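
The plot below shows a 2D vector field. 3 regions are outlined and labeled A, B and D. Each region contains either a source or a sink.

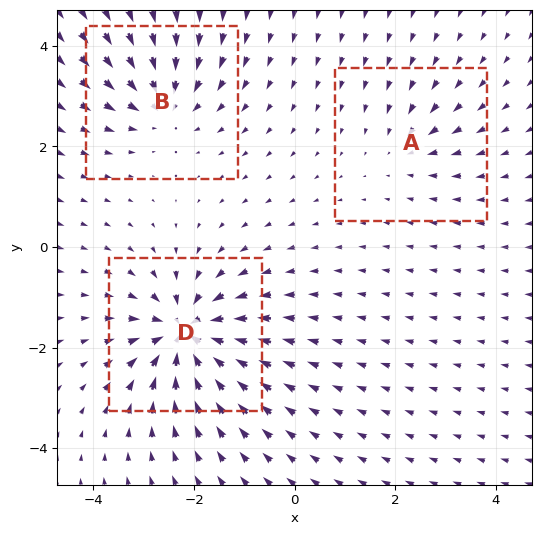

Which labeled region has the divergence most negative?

D

Divergence at each region's feature centre — A: about -2, B: about -4, D: about -6. Region D is most negative.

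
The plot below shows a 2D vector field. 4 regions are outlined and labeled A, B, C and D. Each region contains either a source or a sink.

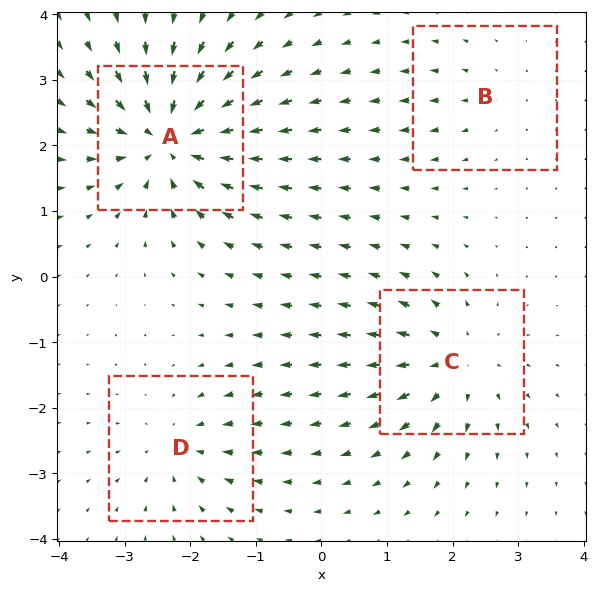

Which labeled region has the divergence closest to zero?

Divergence at each region's feature centre — A: about -9, B: about +2, C: about +6, D: about -4. Region B is closest to zero.

B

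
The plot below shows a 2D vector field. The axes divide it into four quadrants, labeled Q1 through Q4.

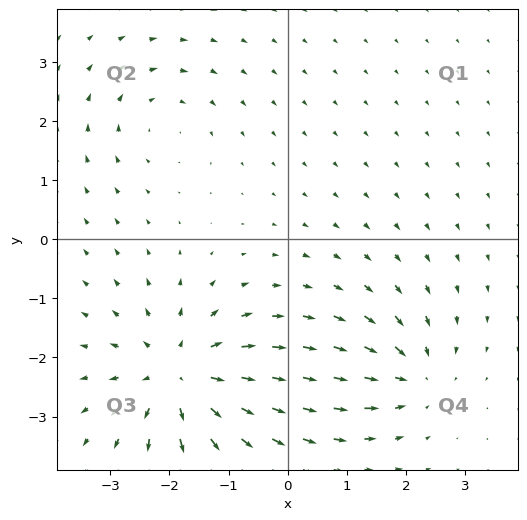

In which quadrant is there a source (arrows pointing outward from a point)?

Q3

The source sits at approximately (-1.8, -2.3), which lies in quadrant Q3. The divergence there is about +5, positive as expected for a source.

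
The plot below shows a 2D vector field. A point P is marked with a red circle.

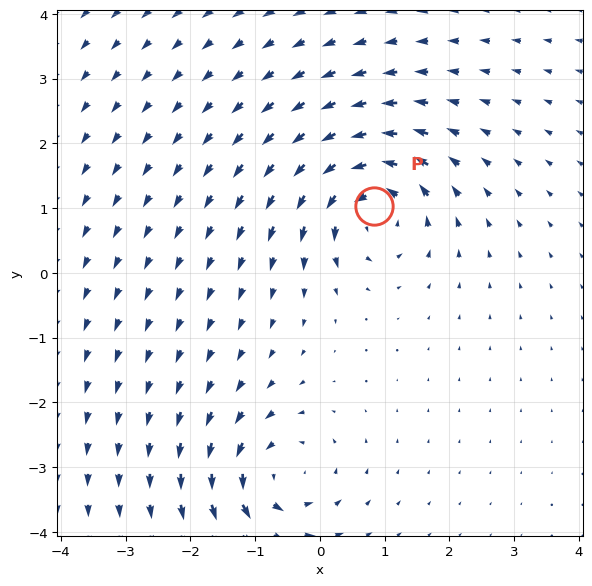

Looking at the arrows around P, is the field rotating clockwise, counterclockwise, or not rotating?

counterclockwise

Near P at (0.8, 1.0) the arrows circulate counterclockwise. The curl (z-component) there is about +6; positive curl means counterclockwise rotation.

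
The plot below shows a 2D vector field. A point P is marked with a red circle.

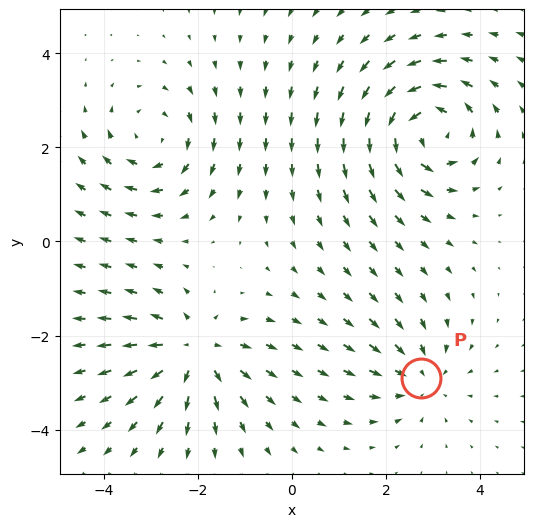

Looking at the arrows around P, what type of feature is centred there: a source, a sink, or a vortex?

sink

At P (2.7, -2.9) the arrows converge inward. Divergence about -3, curl ≈0 — negative divergence with near-zero curl is a sink.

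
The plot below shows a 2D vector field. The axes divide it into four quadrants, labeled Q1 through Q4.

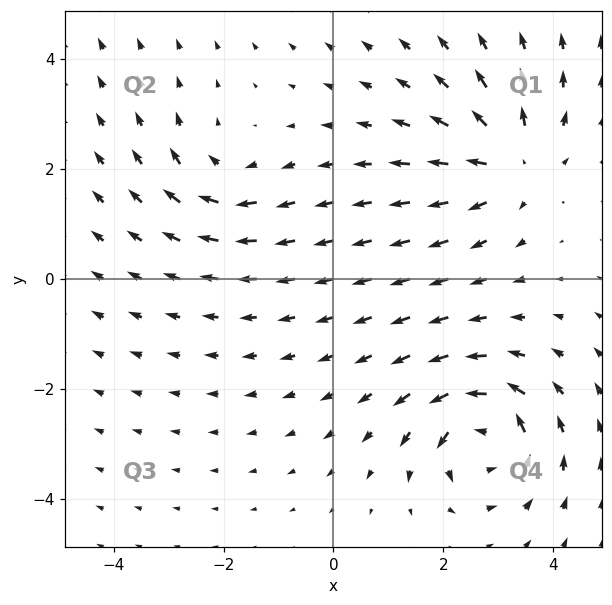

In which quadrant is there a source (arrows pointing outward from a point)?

The source sits at approximately (3.2, 2.1), which lies in quadrant Q1. The divergence there is about +4, positive as expected for a source.

Q1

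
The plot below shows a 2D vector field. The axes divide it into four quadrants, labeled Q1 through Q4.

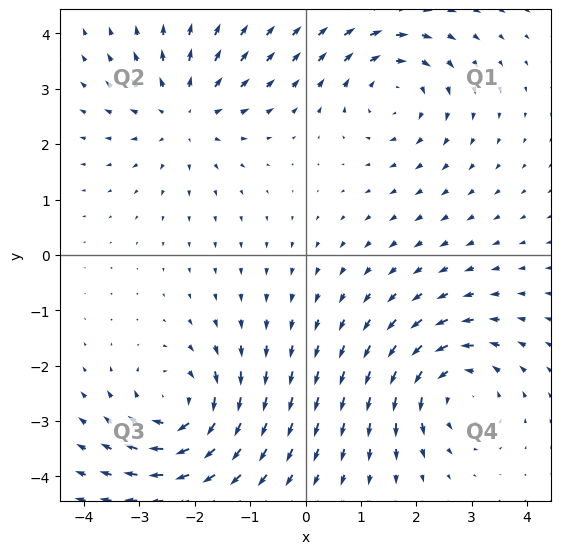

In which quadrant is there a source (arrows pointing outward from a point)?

The source sits at approximately (-2.2, 2.6), which lies in quadrant Q2. The divergence there is about +5, positive as expected for a source.

Q2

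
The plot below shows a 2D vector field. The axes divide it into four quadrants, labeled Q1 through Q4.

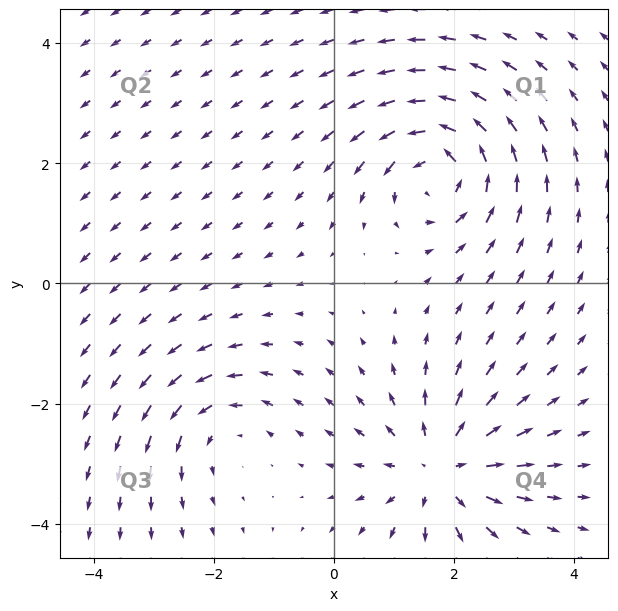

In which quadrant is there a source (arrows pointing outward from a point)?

The source sits at approximately (1.8, -3.1), which lies in quadrant Q4. The divergence there is about +5, positive as expected for a source.

Q4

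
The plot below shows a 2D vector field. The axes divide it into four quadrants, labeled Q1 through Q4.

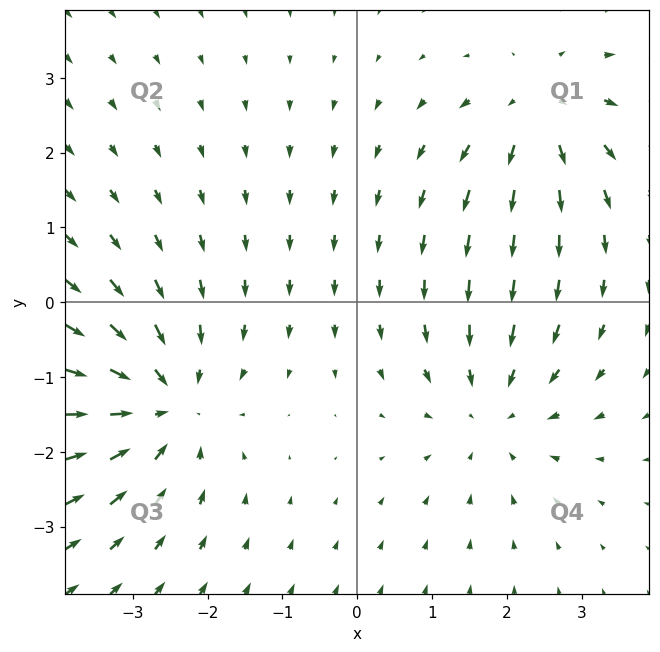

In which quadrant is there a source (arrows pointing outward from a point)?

The source sits at approximately (2.4, 2.5), which lies in quadrant Q1. The divergence there is about +4, positive as expected for a source.

Q1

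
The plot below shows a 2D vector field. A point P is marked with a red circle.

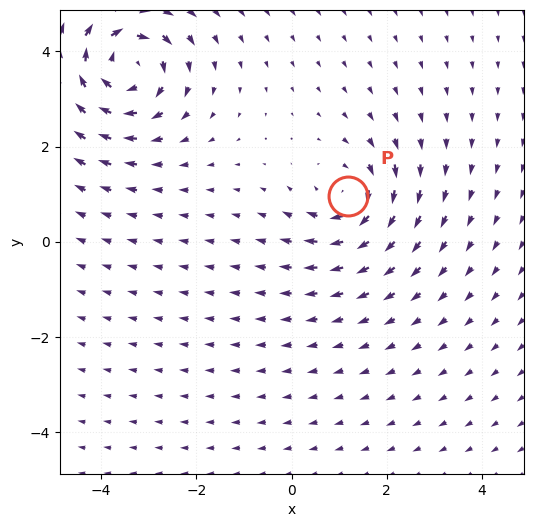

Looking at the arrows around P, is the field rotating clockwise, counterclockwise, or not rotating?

clockwise

Near P at (1.2, 1.0) the arrows circulate clockwise. The curl (z-component) there is about -4; negative curl means clockwise rotation.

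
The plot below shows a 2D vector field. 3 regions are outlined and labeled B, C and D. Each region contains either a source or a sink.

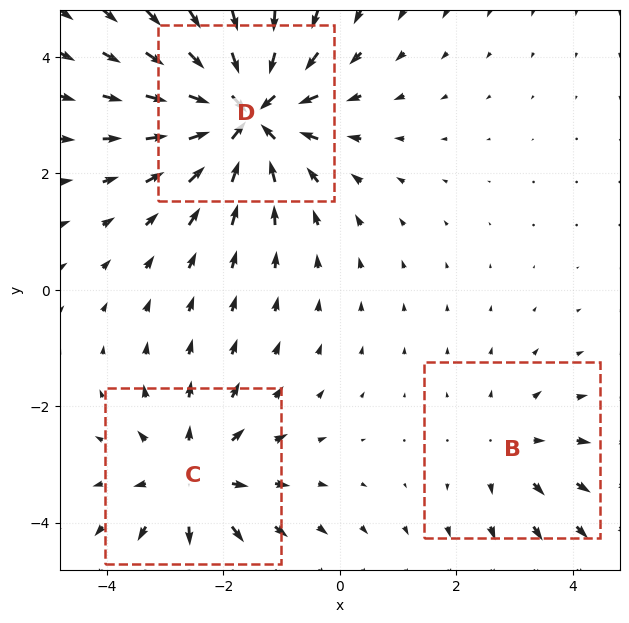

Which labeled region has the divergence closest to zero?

B

Divergence at each region's feature centre — B: about +2, C: about +3, D: about -5. Region B is closest to zero.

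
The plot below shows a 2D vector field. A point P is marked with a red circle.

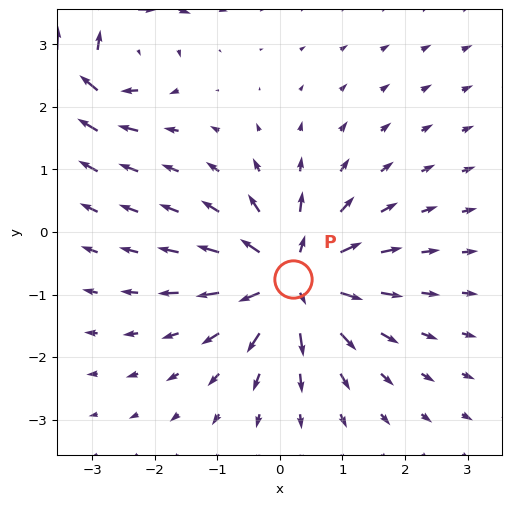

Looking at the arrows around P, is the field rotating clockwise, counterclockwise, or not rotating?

not rotating

Near P at (0.2, -0.7) the arrows show no circulation. The curl there is ≈0.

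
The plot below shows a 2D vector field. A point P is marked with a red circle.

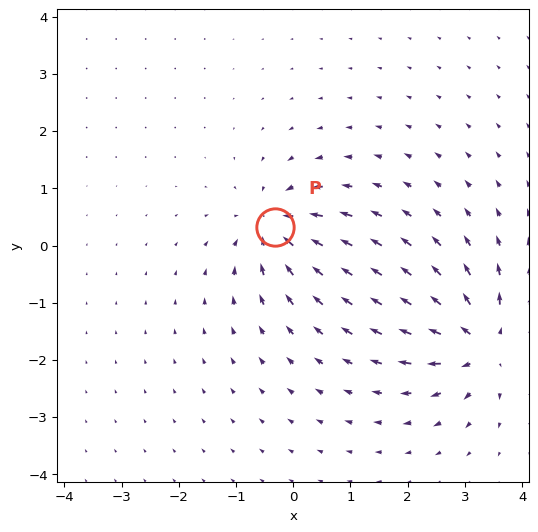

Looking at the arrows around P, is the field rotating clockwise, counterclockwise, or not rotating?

Near P at (-0.3, 0.3) the arrows show no circulation. The curl there is ≈0.

not rotating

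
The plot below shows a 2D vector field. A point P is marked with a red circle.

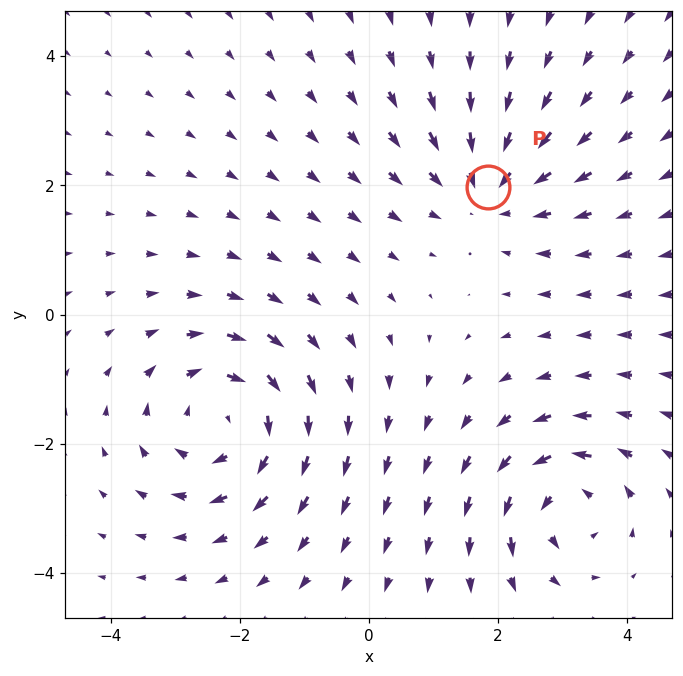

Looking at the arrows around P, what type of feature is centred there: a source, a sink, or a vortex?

At P (1.9, 2.0) the arrows converge inward. Divergence about -3, curl ≈0 — negative divergence with near-zero curl is a sink.

sink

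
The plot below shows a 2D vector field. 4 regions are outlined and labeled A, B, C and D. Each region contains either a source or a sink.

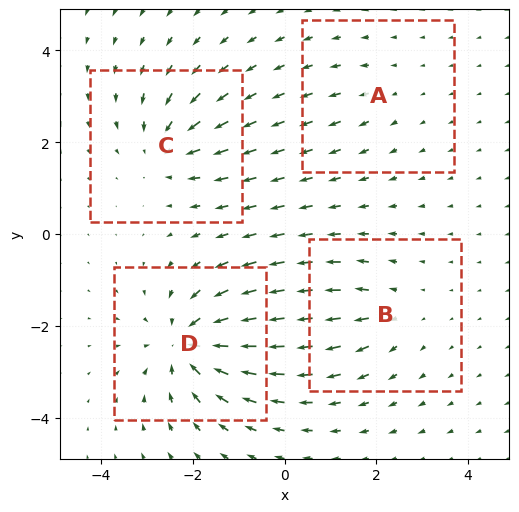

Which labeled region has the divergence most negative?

D

Divergence at each region's feature centre — A: about +2, B: about +4, C: about -5, D: about -7. Region D is most negative.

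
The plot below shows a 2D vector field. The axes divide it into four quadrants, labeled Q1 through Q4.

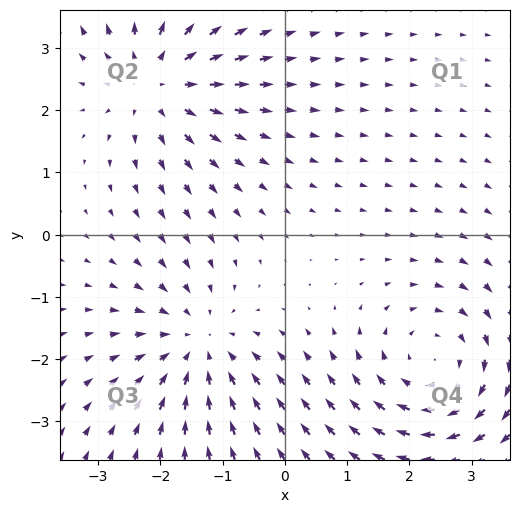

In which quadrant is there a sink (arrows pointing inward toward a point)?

Q3

The sink sits at approximately (-1.4, -1.8), which lies in quadrant Q3. The divergence there is about -4, negative as expected for a sink.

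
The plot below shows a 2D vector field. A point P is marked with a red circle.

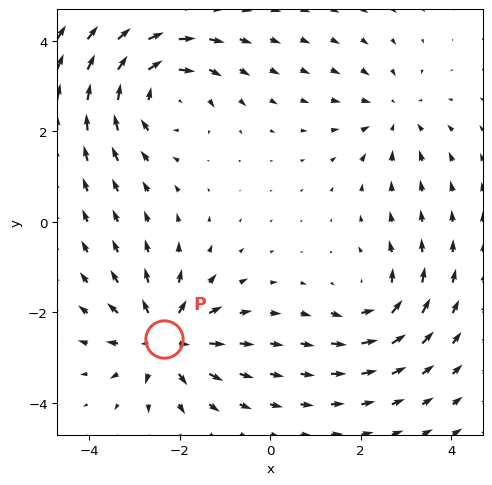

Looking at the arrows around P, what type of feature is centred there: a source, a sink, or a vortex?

source

At P (-2.3, -2.6) the arrows spread outward. Divergence about +5, curl ≈0 — positive divergence with near-zero curl is a source.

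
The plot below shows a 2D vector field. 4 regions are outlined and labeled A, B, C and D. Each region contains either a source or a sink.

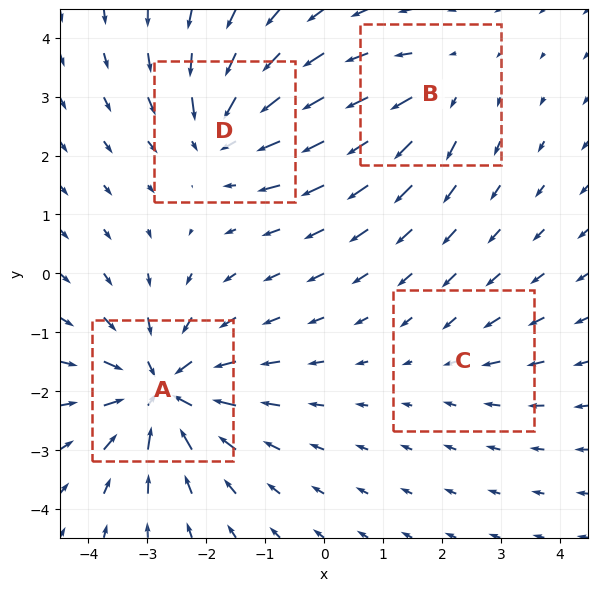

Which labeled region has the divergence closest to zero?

C

Divergence at each region's feature centre — A: about -7, B: about +3, C: about -2, D: about -5. Region C is closest to zero.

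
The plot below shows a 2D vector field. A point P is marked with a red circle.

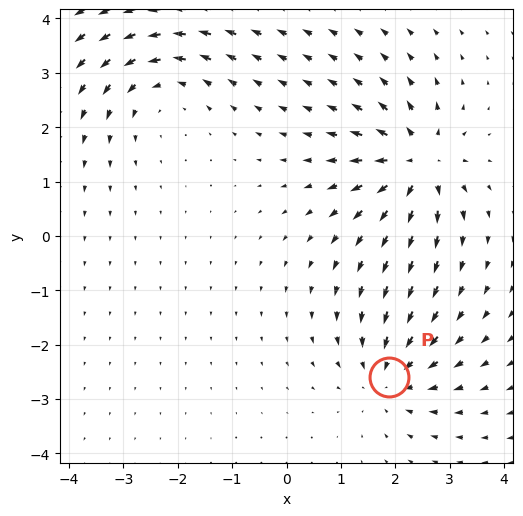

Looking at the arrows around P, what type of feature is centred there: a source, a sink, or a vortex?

sink

At P (1.9, -2.6) the arrows converge inward. Divergence about -4, curl ≈0 — negative divergence with near-zero curl is a sink.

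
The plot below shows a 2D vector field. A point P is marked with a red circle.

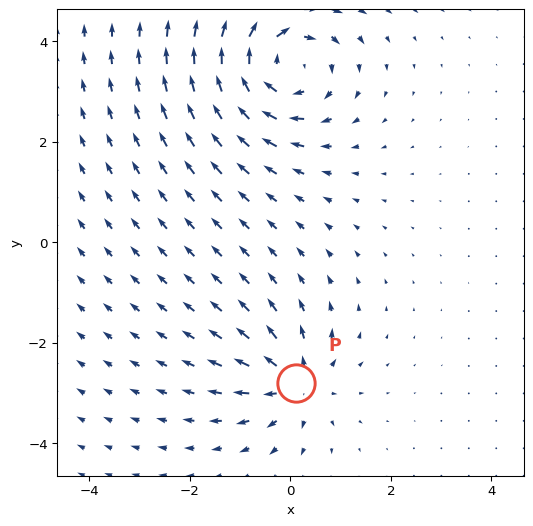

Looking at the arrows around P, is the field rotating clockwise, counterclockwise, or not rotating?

not rotating

Near P at (0.1, -2.8) the arrows show no circulation. The curl there is ≈0.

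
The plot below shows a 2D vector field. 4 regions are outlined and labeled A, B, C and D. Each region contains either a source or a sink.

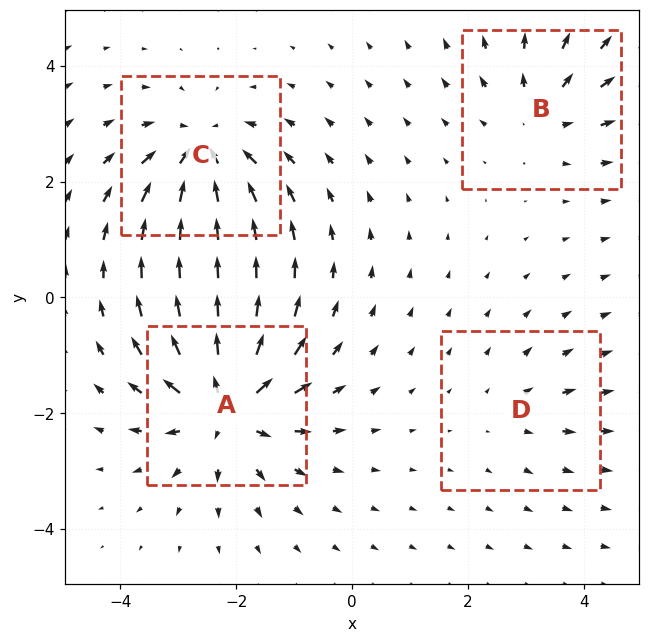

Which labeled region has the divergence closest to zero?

Divergence at each region's feature centre — A: about +7, B: about +4, C: about -6, D: about +2. Region D is closest to zero.

D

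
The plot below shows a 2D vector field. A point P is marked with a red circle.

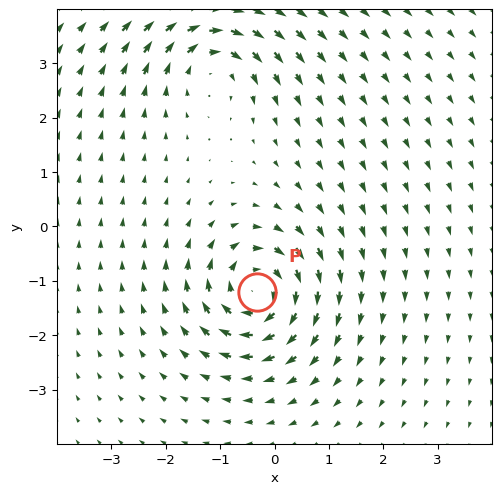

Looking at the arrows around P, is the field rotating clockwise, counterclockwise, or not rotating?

clockwise

Near P at (-0.3, -1.2) the arrows circulate clockwise. The curl (z-component) there is about -7; negative curl means clockwise rotation.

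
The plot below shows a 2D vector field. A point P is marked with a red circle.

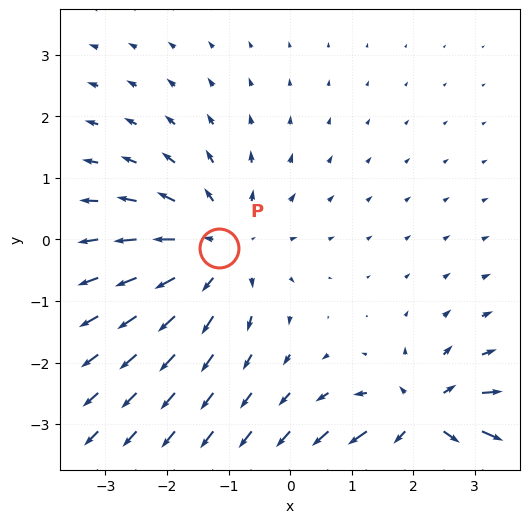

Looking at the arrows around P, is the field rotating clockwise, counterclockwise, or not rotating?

Near P at (-1.2, -0.1) the arrows show no circulation. The curl there is ≈0.

not rotating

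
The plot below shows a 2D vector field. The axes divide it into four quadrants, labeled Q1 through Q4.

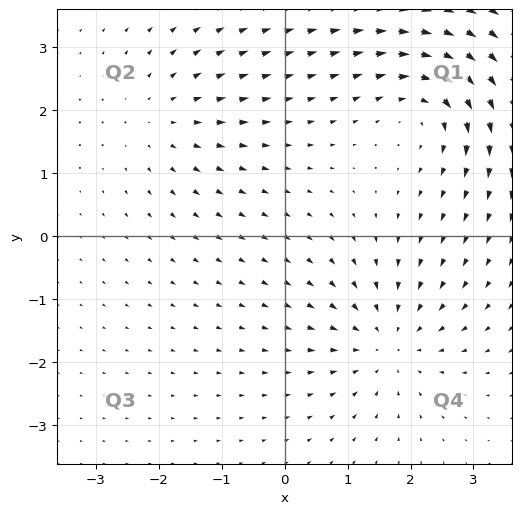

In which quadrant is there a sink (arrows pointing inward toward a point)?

The sink sits at approximately (1.6, -1.7), which lies in quadrant Q4. The divergence there is about -5, negative as expected for a sink.

Q4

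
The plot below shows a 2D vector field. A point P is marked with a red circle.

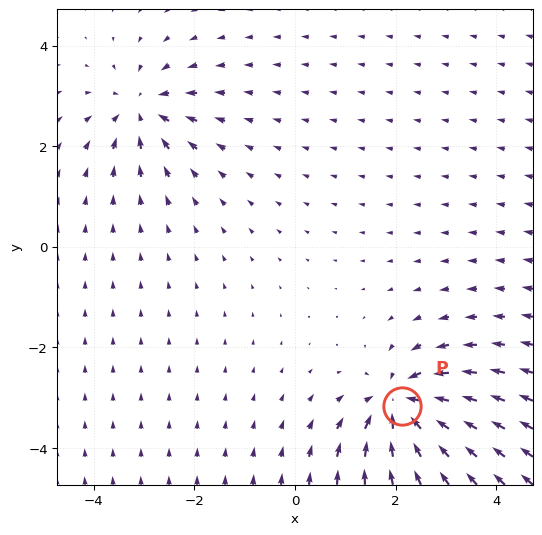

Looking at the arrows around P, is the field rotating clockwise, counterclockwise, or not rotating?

Near P at (2.1, -3.2) the arrows show no circulation. The curl there is ≈0.

not rotating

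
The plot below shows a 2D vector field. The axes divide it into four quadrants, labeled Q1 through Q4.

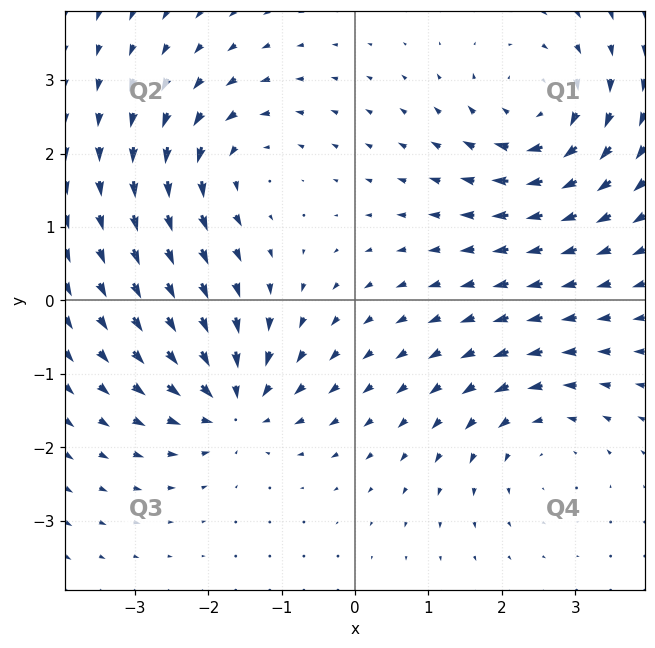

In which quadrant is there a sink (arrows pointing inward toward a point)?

Q3

The sink sits at approximately (-1.6, -1.4), which lies in quadrant Q3. The divergence there is about -6, negative as expected for a sink.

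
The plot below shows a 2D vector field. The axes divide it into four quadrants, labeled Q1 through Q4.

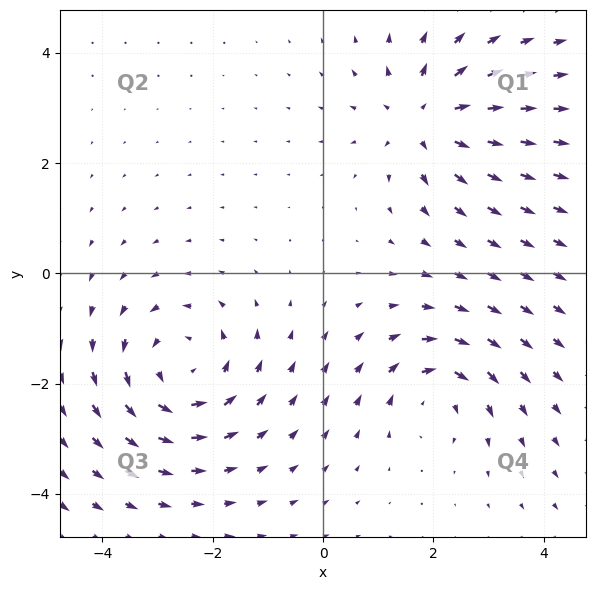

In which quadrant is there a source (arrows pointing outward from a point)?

Q1

The source sits at approximately (1.9, 2.8), which lies in quadrant Q1. The divergence there is about +5, positive as expected for a source.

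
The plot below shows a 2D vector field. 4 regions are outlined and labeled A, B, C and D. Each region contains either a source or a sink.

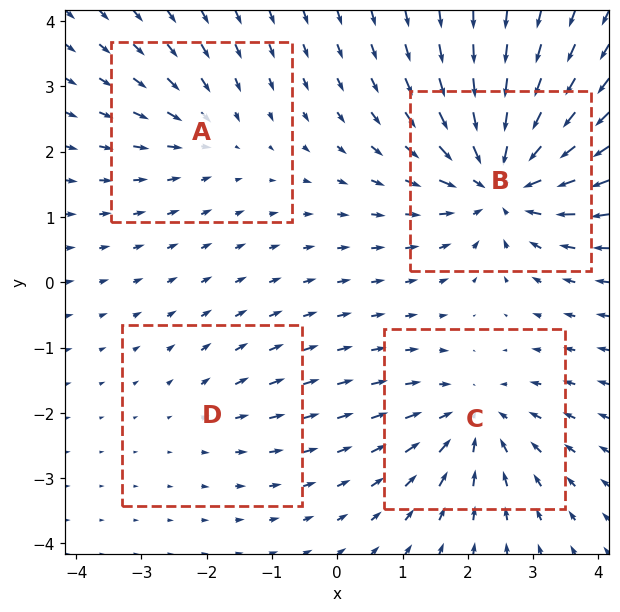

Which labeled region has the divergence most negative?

Divergence at each region's feature centre — A: about -3, B: about -8, C: about -5, D: about +2. Region B is most negative.

B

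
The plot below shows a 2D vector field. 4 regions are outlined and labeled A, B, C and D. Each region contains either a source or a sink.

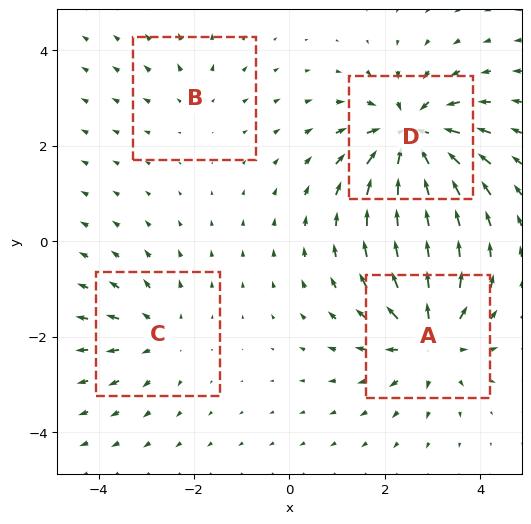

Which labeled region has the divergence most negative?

Divergence at each region's feature centre — A: about +6, B: about +2, C: about +4, D: about -8. Region D is most negative.

D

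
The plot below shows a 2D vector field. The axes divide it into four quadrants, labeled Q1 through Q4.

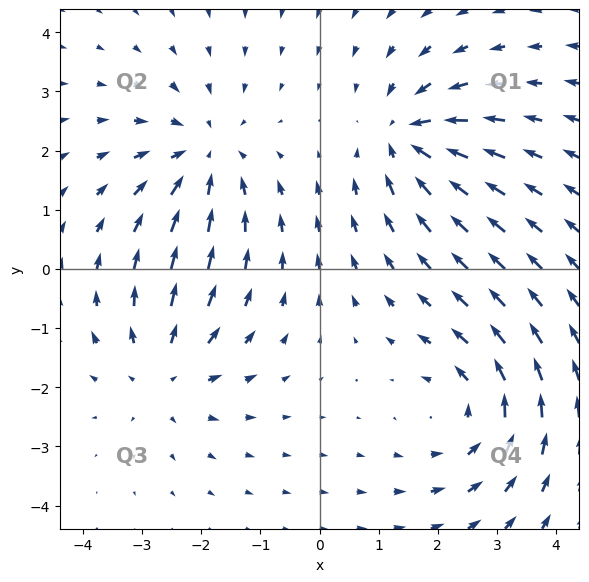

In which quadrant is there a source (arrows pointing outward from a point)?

The source sits at approximately (-2.6, -1.8), which lies in quadrant Q3. The divergence there is about +4, positive as expected for a source.

Q3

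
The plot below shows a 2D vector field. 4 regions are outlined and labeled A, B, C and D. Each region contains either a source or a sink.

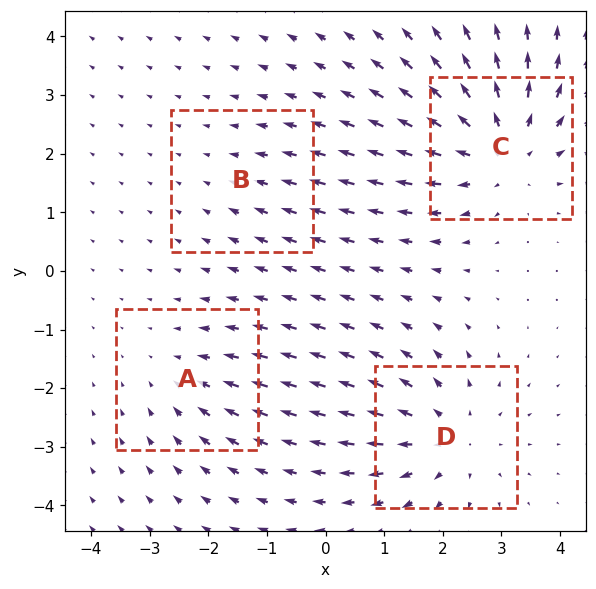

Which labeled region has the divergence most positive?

Divergence at each region's feature centre — A: about -3, B: about -2, C: about +6, D: about +4. Region C is most positive.

C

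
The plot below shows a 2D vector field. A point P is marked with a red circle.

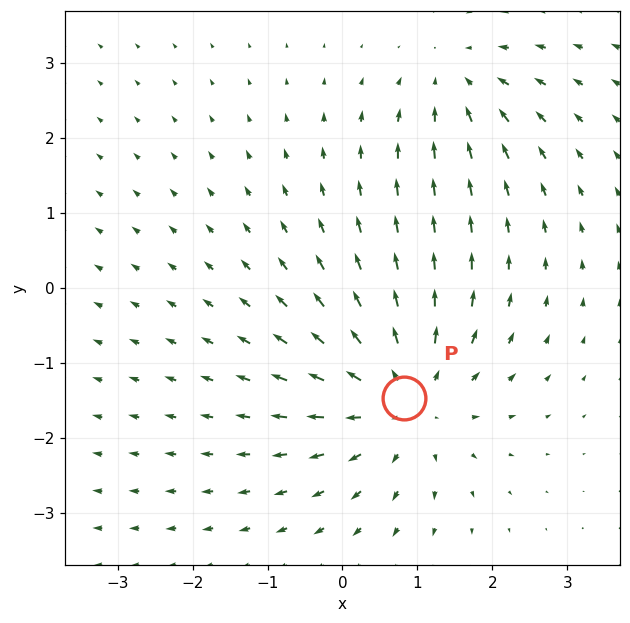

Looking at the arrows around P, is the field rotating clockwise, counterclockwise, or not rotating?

Near P at (0.8, -1.5) the arrows show no circulation. The curl there is ≈0.

not rotating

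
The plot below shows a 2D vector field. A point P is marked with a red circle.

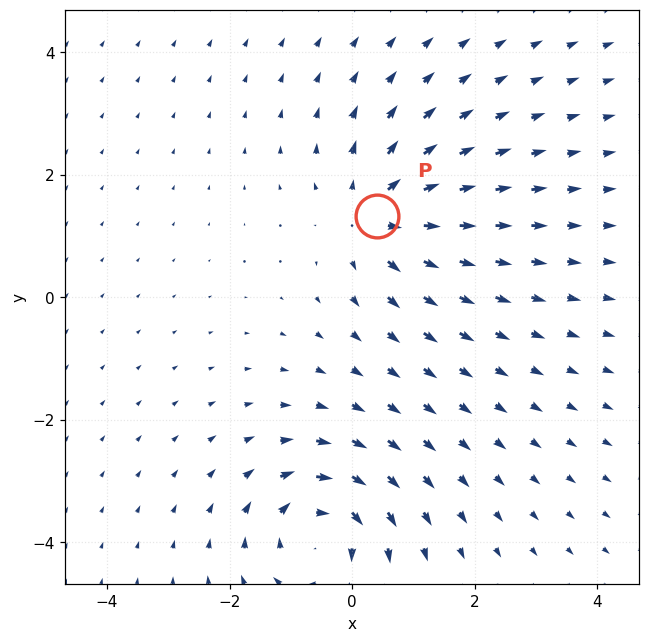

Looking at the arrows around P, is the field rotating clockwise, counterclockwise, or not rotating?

not rotating

Near P at (0.4, 1.3) the arrows show no circulation. The curl there is ≈0.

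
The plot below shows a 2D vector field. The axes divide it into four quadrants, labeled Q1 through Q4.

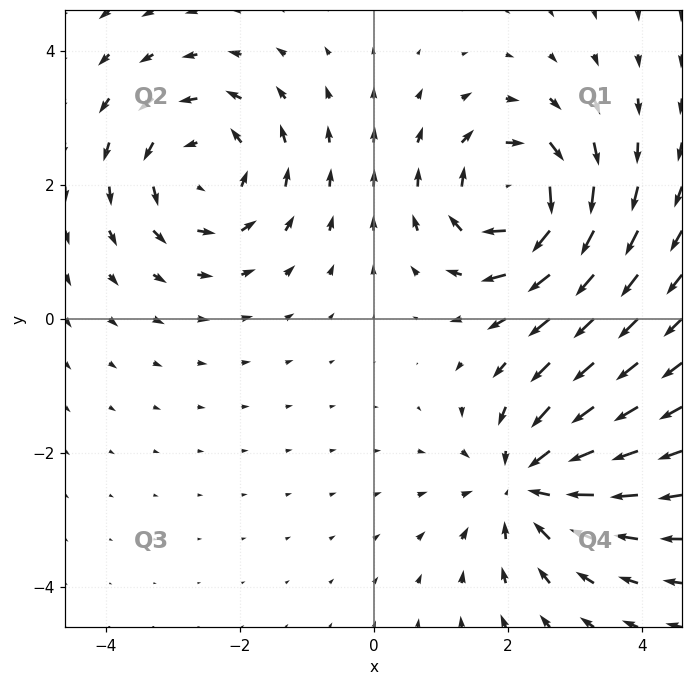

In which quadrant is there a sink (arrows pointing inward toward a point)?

Q4

The sink sits at approximately (2.3, -2.4), which lies in quadrant Q4. The divergence there is about -4, negative as expected for a sink.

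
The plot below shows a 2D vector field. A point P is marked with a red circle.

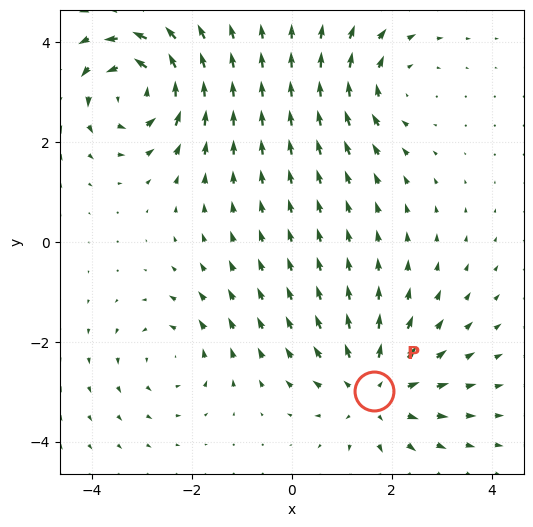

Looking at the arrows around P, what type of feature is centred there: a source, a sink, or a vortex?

At P (1.6, -3.0) the arrows spread outward. Divergence about +4, curl ≈0 — positive divergence with near-zero curl is a source.

source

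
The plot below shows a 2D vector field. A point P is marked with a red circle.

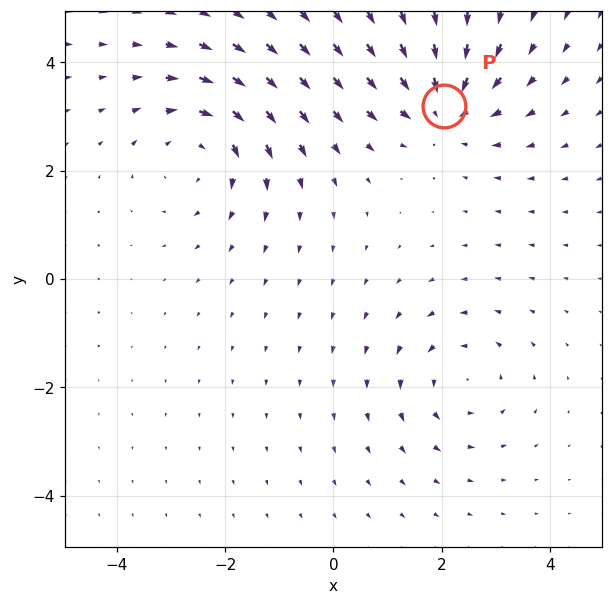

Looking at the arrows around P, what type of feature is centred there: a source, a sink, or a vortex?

sink

At P (2.0, 3.2) the arrows converge inward. Divergence about -4, curl ≈0 — negative divergence with near-zero curl is a sink.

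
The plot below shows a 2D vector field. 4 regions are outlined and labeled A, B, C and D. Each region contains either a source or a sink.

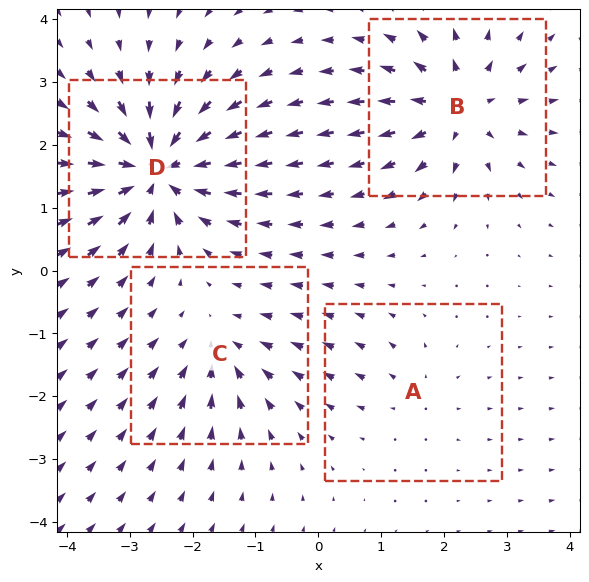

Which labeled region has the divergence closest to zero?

Divergence at each region's feature centre — A: about +3, B: about +6, C: about -4, D: about -9. Region A is closest to zero.

A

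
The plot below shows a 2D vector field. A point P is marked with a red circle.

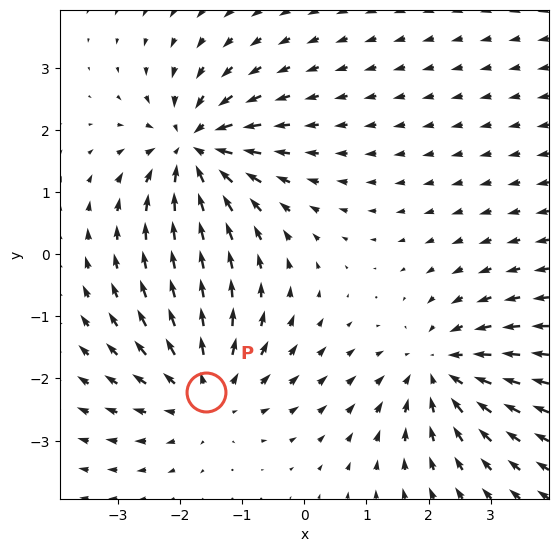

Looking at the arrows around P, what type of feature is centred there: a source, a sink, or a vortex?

At P (-1.6, -2.2) the arrows spread outward. Divergence about +3, curl ≈0 — positive divergence with near-zero curl is a source.

source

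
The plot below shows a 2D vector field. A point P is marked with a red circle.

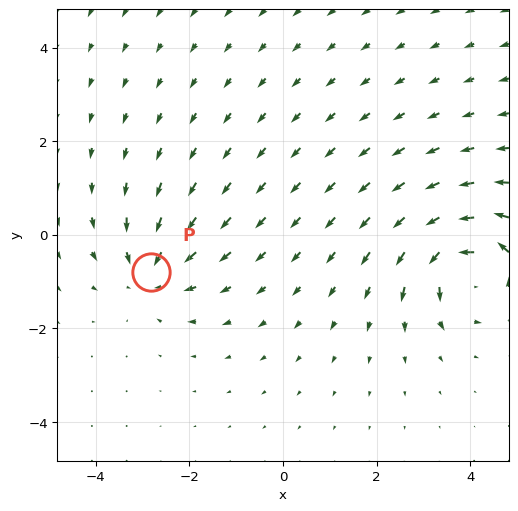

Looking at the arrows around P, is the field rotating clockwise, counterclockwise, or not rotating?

not rotating

Near P at (-2.8, -0.8) the arrows show no circulation. The curl there is ≈0.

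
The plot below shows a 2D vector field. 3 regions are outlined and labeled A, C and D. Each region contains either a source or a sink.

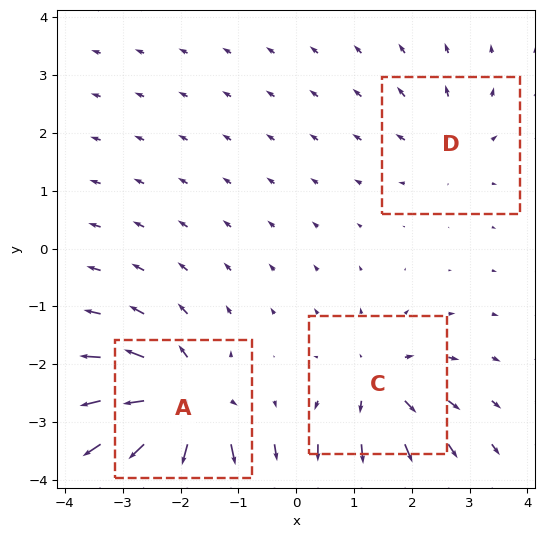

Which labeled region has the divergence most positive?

Divergence at each region's feature centre — A: about +6, C: about +4, D: about +3. Region A is most positive.

A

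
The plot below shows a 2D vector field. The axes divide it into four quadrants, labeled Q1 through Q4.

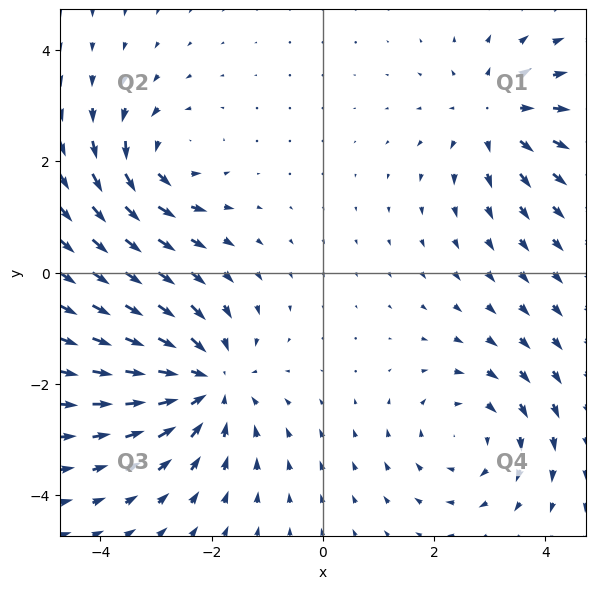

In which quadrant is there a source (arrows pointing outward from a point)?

Q1

The source sits at approximately (3.1, 2.8), which lies in quadrant Q1. The divergence there is about +3, positive as expected for a source.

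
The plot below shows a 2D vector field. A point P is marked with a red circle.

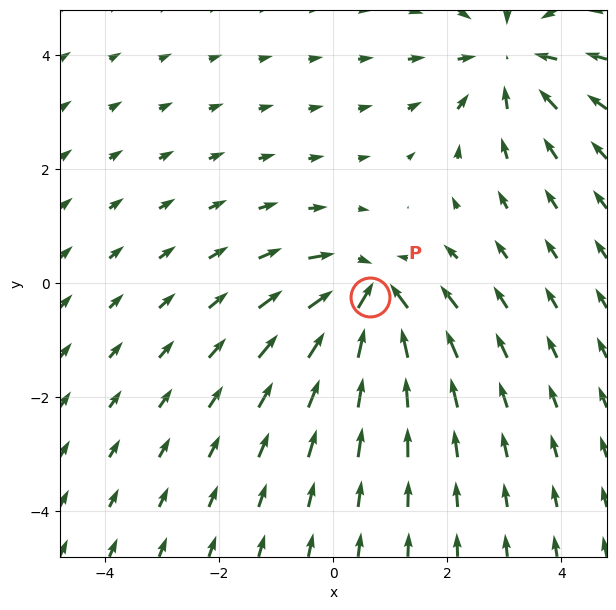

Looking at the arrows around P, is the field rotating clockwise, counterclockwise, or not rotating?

Near P at (0.6, -0.2) the arrows show no circulation. The curl there is ≈0.

not rotating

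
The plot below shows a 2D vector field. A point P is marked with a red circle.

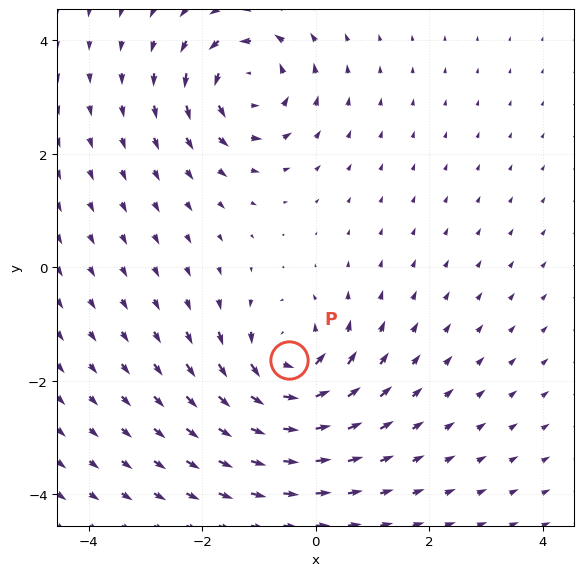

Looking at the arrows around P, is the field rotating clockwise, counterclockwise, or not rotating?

Near P at (-0.5, -1.6) the arrows circulate counterclockwise. The curl (z-component) there is about +5; positive curl means counterclockwise rotation.

counterclockwise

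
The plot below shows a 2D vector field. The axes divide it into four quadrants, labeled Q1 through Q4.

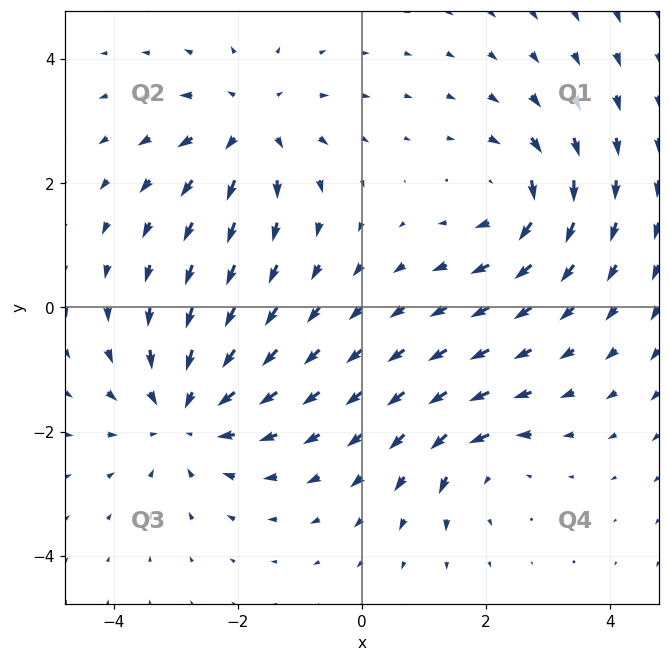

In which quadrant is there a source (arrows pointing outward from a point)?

The source sits at approximately (-1.8, 2.9), which lies in quadrant Q2. The divergence there is about +4, positive as expected for a source.

Q2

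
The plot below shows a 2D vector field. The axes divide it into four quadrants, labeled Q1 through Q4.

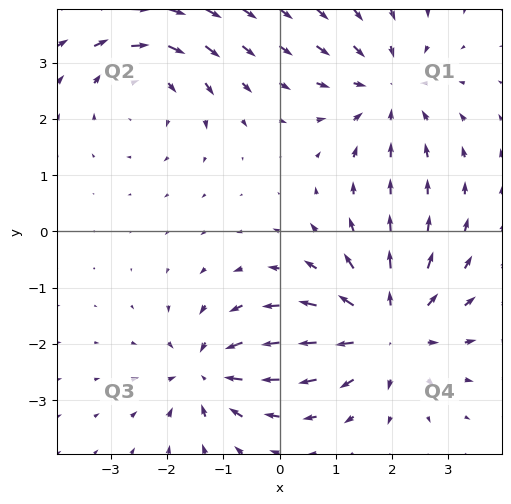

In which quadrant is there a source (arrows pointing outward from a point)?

The source sits at approximately (1.9, -1.7), which lies in quadrant Q4. The divergence there is about +5, positive as expected for a source.

Q4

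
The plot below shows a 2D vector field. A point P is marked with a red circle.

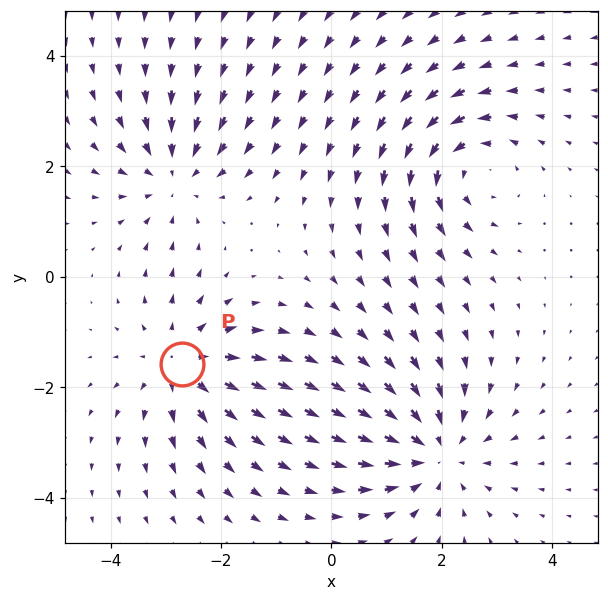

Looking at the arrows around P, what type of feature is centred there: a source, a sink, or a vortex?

source

At P (-2.7, -1.6) the arrows spread outward. Divergence about +4, curl ≈0 — positive divergence with near-zero curl is a source.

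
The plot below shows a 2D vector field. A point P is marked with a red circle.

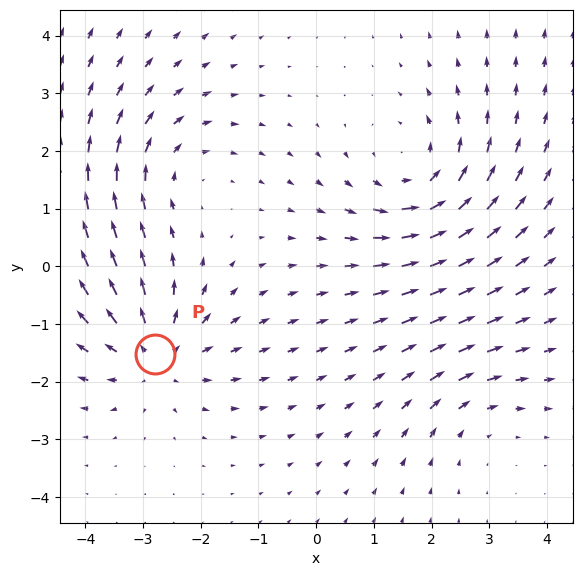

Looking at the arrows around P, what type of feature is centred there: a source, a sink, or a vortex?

At P (-2.8, -1.5) the arrows spread outward. Divergence about +4, curl ≈0 — positive divergence with near-zero curl is a source.

source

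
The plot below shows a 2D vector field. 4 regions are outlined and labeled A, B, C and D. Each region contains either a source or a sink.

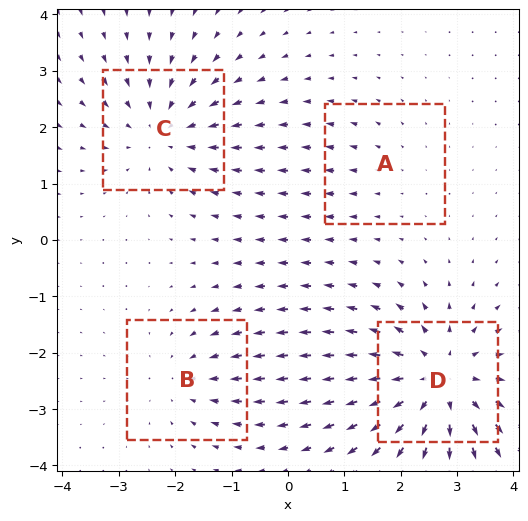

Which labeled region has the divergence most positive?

D

Divergence at each region's feature centre — A: about +2, B: about -3, C: about -4, D: about +6. Region D is most positive.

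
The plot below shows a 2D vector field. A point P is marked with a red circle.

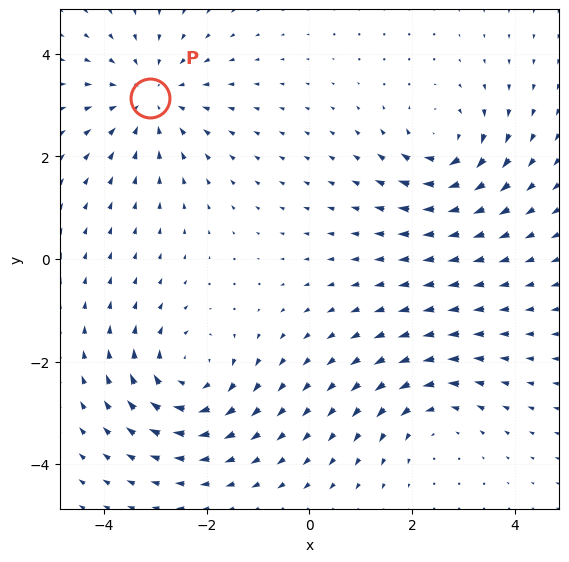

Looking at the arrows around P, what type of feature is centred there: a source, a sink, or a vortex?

At P (-3.1, 3.1) the arrows converge inward. Divergence about -4, curl ≈0 — negative divergence with near-zero curl is a sink.

sink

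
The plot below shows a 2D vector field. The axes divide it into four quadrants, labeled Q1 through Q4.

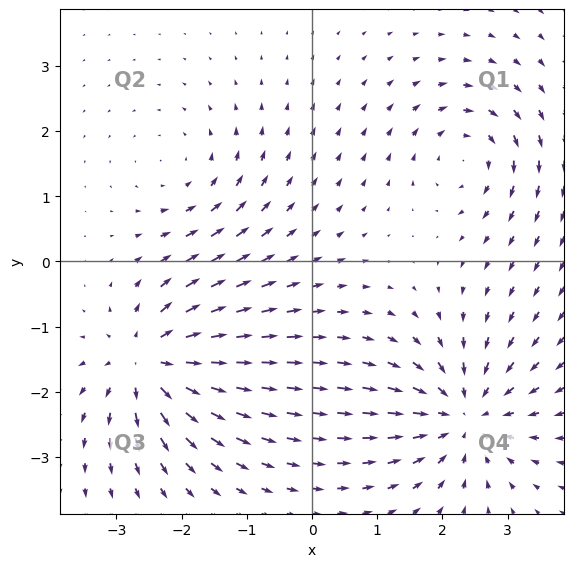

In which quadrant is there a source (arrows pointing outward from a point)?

The source sits at approximately (-2.5, -1.5), which lies in quadrant Q3. The divergence there is about +6, positive as expected for a source.

Q3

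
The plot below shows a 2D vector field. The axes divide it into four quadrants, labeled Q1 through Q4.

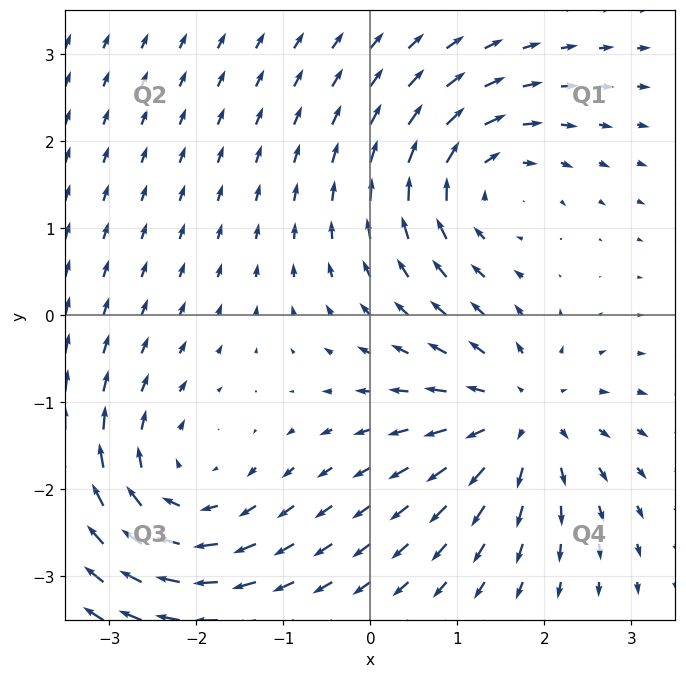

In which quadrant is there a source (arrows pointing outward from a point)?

The source sits at approximately (1.7, -1.2), which lies in quadrant Q4. The divergence there is about +5, positive as expected for a source.

Q4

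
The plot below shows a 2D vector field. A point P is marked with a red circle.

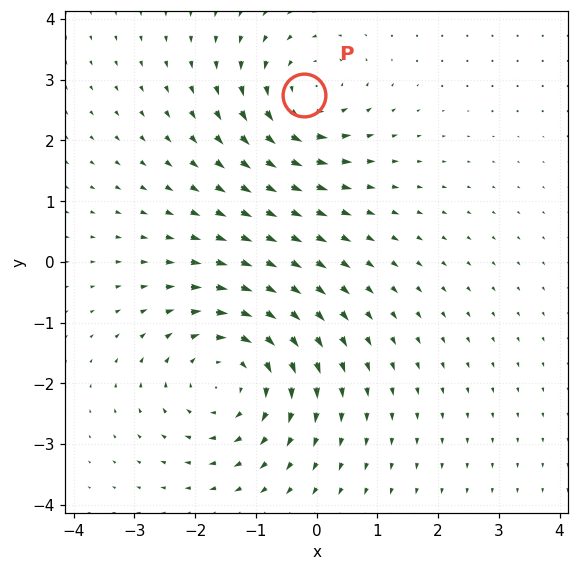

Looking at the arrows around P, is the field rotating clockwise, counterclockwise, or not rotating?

Near P at (-0.2, 2.8) the arrows circulate counterclockwise. The curl (z-component) there is about +4; positive curl means counterclockwise rotation.

counterclockwise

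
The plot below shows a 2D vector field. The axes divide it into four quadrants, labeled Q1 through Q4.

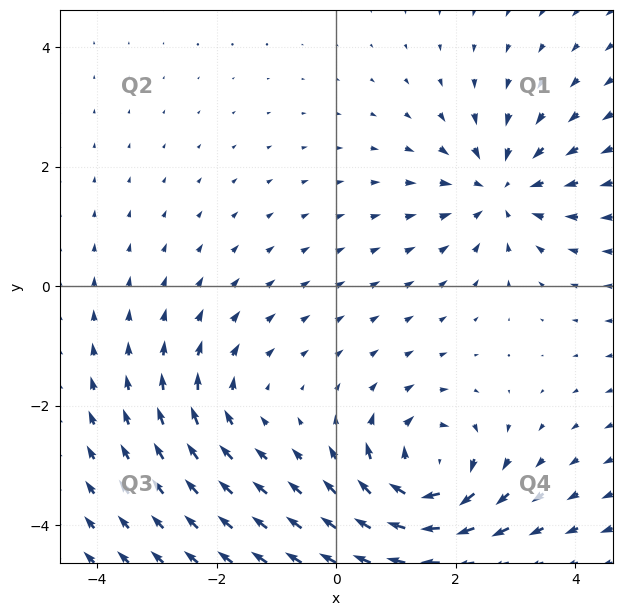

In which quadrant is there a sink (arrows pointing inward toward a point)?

Q1

The sink sits at approximately (2.8, 1.6), which lies in quadrant Q1. The divergence there is about -4, negative as expected for a sink.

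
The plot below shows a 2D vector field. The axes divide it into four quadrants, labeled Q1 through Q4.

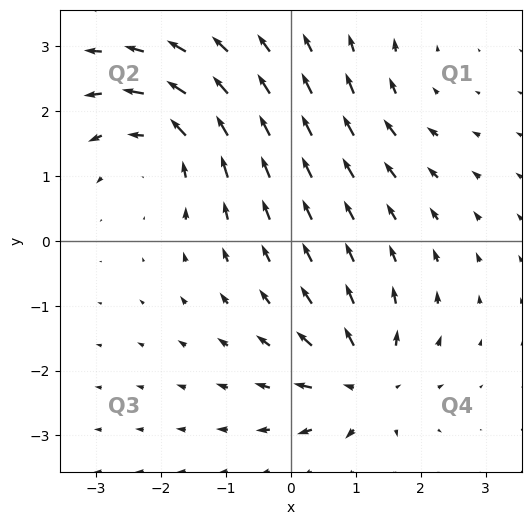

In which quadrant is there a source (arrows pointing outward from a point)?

Q4

The source sits at approximately (1.1, -2.2), which lies in quadrant Q4. The divergence there is about +6, positive as expected for a source.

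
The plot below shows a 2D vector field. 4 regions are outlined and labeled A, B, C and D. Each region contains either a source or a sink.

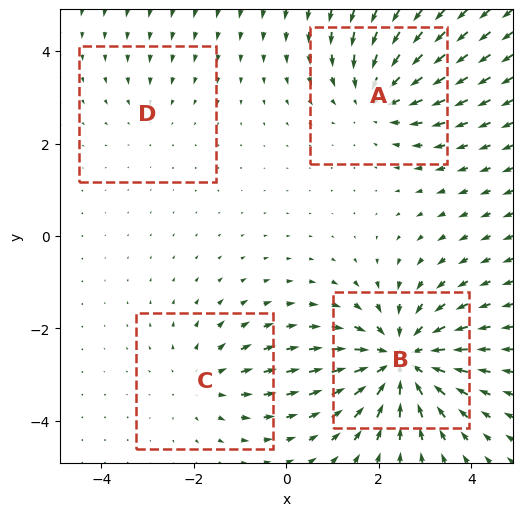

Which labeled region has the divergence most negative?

B

Divergence at each region's feature centre — A: about -4, B: about -6, C: about +3, D: about -2. Region B is most negative.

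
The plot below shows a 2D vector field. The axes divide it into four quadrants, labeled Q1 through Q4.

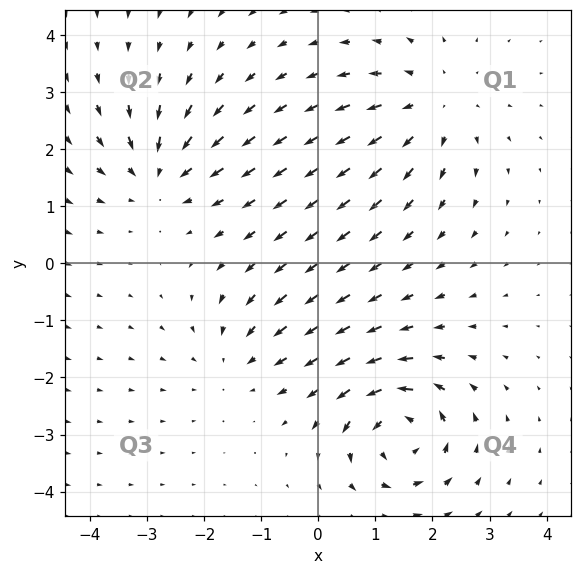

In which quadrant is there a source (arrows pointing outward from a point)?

Q1

The source sits at approximately (2.0, 2.8), which lies in quadrant Q1. The divergence there is about +4, positive as expected for a source.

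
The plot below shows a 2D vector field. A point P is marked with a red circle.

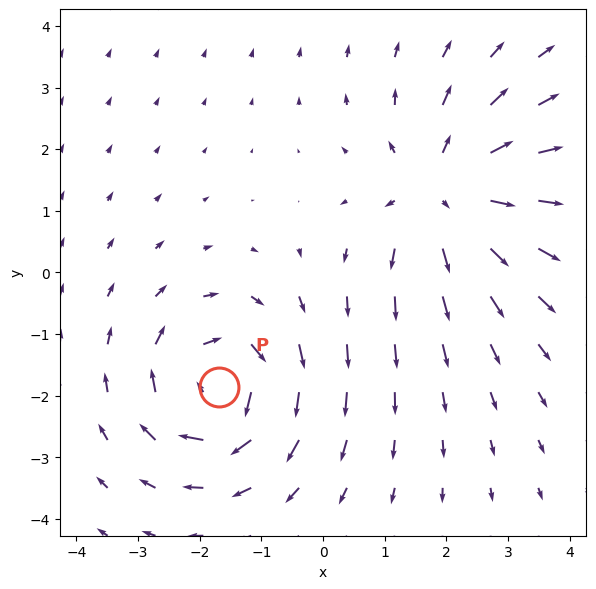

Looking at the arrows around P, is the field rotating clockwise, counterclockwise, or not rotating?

Near P at (-1.7, -1.9) the arrows circulate clockwise. The curl (z-component) there is about -6; negative curl means clockwise rotation.

clockwise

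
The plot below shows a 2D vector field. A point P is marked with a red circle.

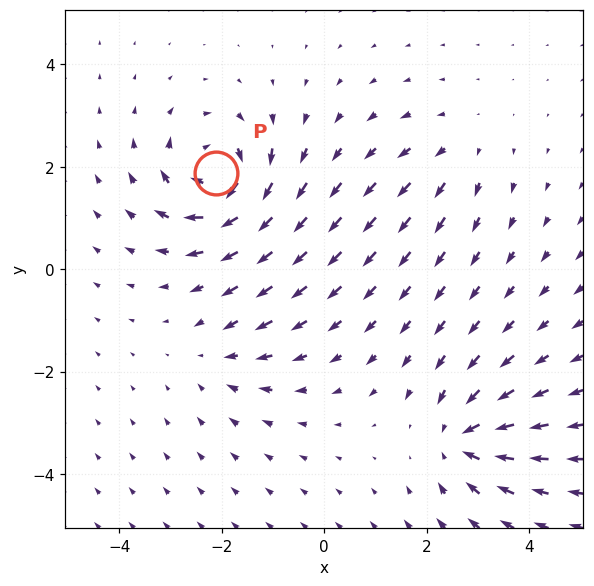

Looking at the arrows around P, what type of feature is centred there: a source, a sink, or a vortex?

At P (-2.1, 1.9) the arrows circulate clockwise. Divergence ≈0, curl about -7 — near-zero divergence with nonzero curl is a vortex.

vortex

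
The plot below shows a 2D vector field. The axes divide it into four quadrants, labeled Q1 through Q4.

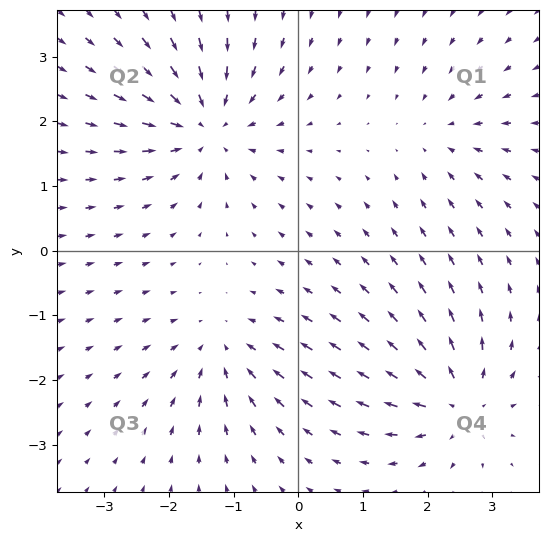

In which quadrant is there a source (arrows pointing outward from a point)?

The source sits at approximately (2.5, -2.3), which lies in quadrant Q4. The divergence there is about +5, positive as expected for a source.

Q4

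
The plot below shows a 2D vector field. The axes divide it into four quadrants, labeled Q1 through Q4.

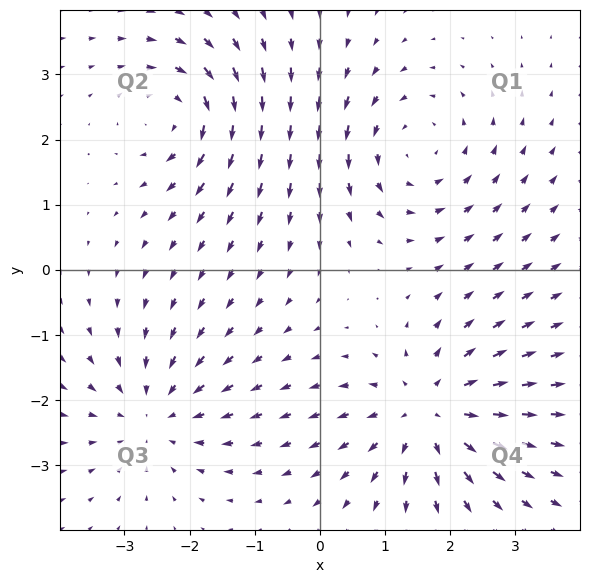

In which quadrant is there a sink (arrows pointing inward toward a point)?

The sink sits at approximately (-2.5, -2.2), which lies in quadrant Q3. The divergence there is about -3, negative as expected for a sink.

Q3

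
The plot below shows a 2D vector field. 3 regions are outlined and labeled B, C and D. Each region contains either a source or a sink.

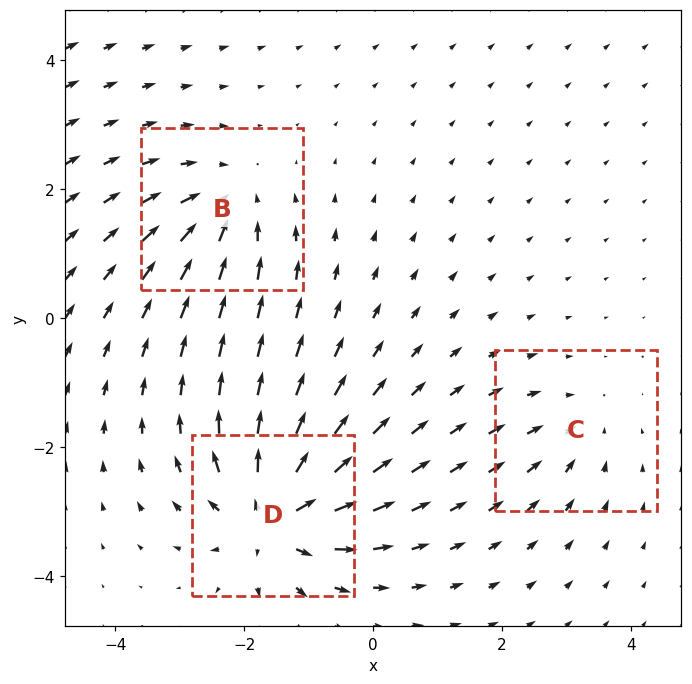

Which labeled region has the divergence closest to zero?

Divergence at each region's feature centre — B: about -4, C: about -3, D: about +6. Region C is closest to zero.

C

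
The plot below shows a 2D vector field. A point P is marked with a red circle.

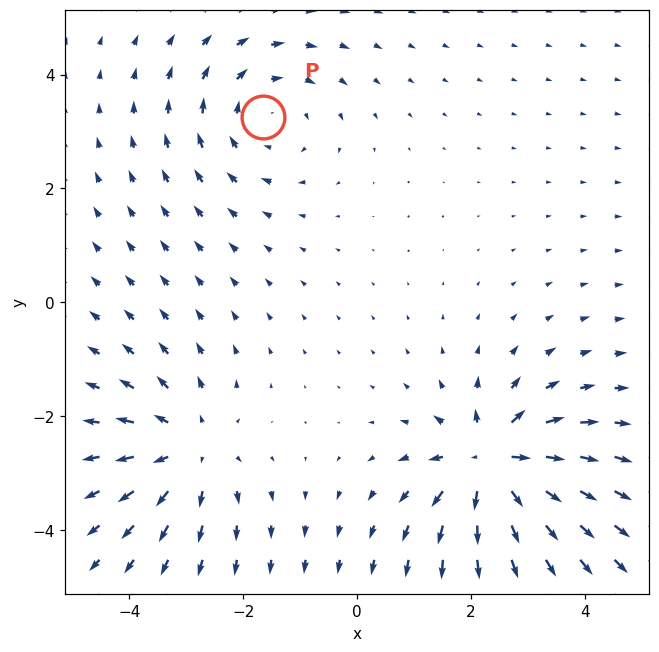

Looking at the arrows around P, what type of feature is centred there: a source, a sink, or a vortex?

vortex

At P (-1.6, 3.3) the arrows circulate clockwise. Divergence ≈0, curl about -3 — near-zero divergence with nonzero curl is a vortex.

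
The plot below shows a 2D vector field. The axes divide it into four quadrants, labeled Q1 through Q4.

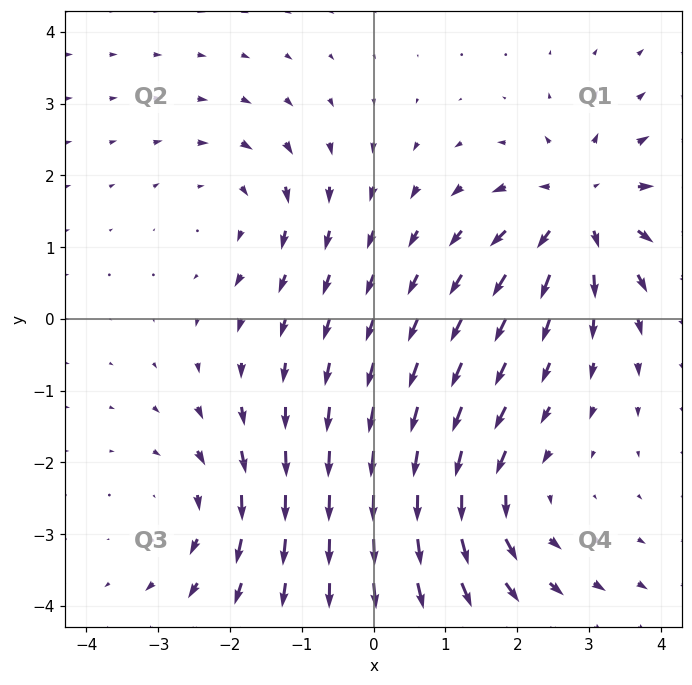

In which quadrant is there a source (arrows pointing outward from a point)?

Q1

The source sits at approximately (2.9, 1.5), which lies in quadrant Q1. The divergence there is about +5, positive as expected for a source.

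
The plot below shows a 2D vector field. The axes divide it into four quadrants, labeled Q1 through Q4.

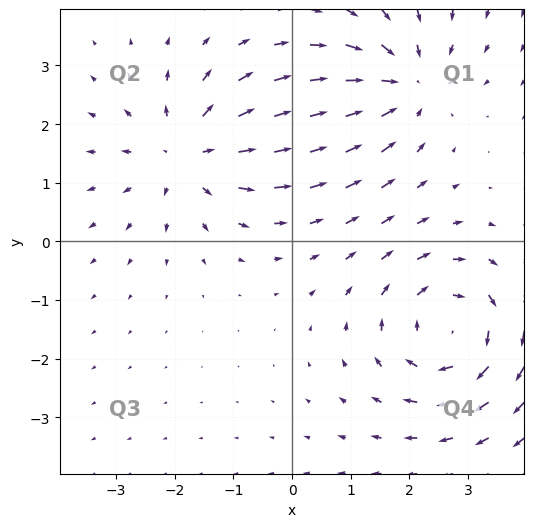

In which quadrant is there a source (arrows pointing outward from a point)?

Q2

The source sits at approximately (-1.8, 1.5), which lies in quadrant Q2. The divergence there is about +3, positive as expected for a source.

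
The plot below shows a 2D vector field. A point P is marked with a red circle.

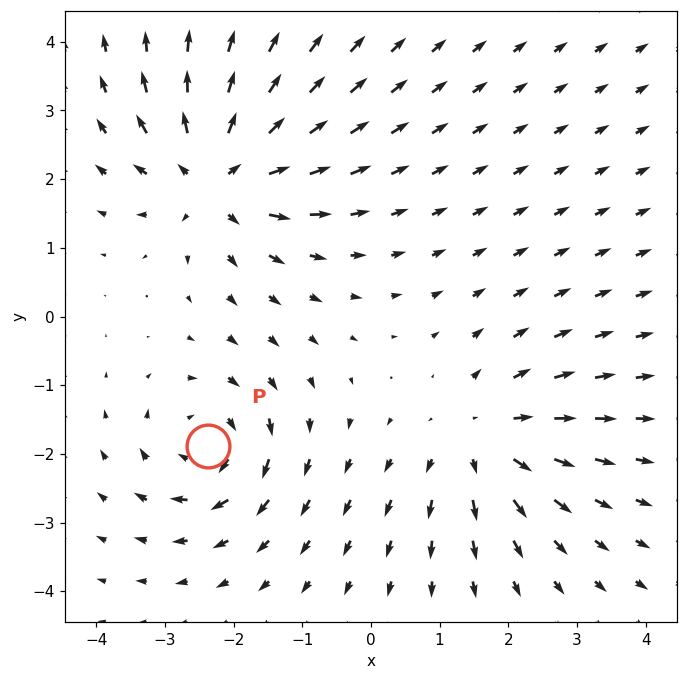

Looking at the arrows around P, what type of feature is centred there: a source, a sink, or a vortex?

vortex

At P (-2.4, -1.9) the arrows circulate clockwise. Divergence ≈0, curl about -5 — near-zero divergence with nonzero curl is a vortex.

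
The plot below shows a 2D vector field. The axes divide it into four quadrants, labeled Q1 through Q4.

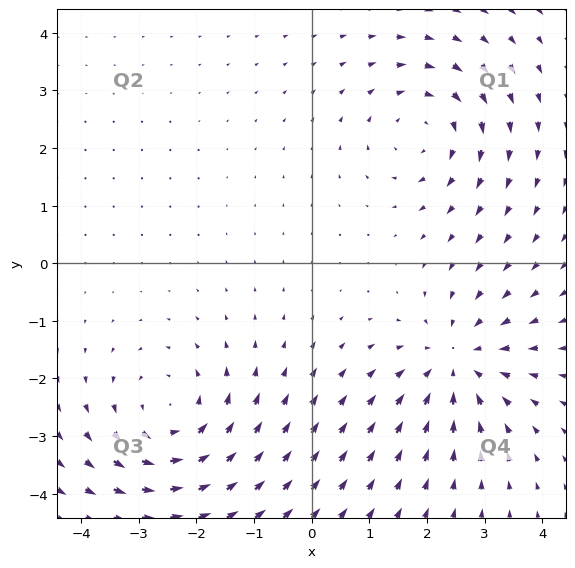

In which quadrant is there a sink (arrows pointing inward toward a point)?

The sink sits at approximately (2.5, -1.7), which lies in quadrant Q4. The divergence there is about -3, negative as expected for a sink.

Q4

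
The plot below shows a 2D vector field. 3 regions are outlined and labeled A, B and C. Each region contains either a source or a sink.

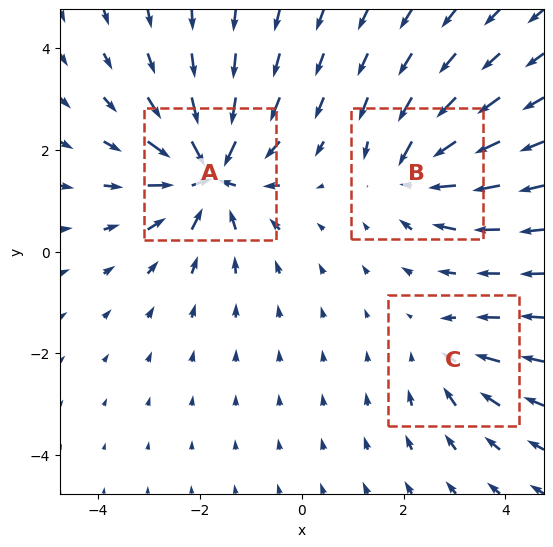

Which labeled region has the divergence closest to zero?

Divergence at each region's feature centre — A: about -6, B: about -4, C: about -2. Region C is closest to zero.

C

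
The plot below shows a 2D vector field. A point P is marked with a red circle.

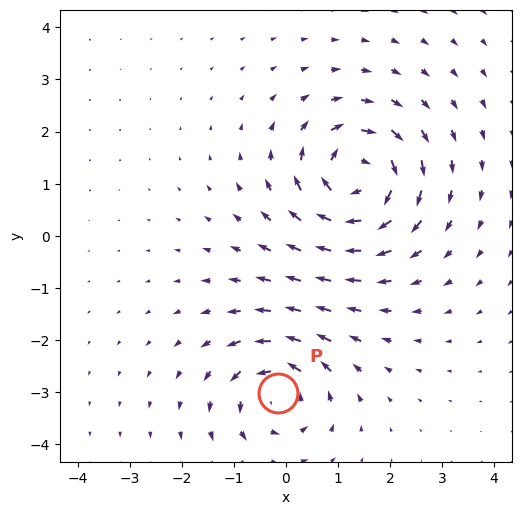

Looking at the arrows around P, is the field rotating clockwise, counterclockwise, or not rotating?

Near P at (-0.2, -3.0) the arrows circulate counterclockwise. The curl (z-component) there is about +4; positive curl means counterclockwise rotation.

counterclockwise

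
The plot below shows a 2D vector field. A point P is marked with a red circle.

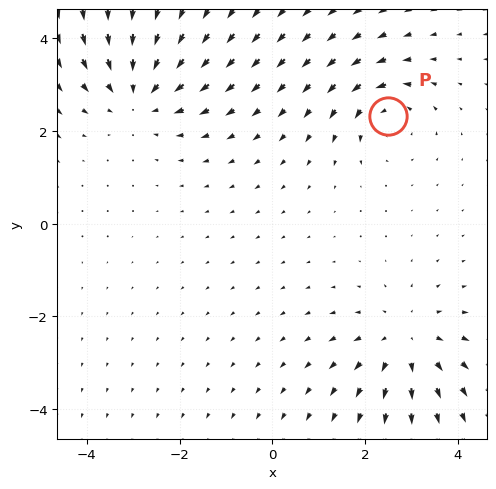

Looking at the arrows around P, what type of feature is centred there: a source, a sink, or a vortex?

vortex

At P (2.5, 2.3) the arrows circulate counterclockwise. Divergence ≈0, curl about +4 — near-zero divergence with nonzero curl is a vortex.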